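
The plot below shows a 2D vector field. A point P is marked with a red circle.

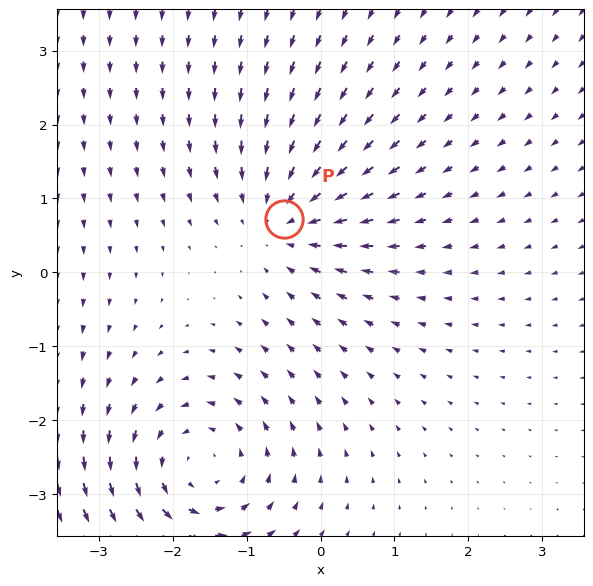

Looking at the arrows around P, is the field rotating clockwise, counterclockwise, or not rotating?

Near P at (-0.5, 0.7) the arrows show no circulation. The curl there is ≈0.

not rotating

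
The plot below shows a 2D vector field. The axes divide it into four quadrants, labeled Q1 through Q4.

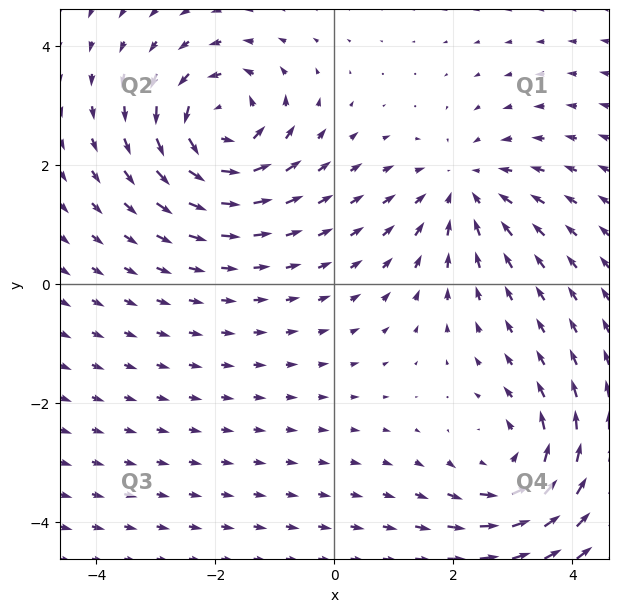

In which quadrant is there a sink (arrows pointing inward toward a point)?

The sink sits at approximately (2.2, 1.6), which lies in quadrant Q1. The divergence there is about -3, negative as expected for a sink.

Q1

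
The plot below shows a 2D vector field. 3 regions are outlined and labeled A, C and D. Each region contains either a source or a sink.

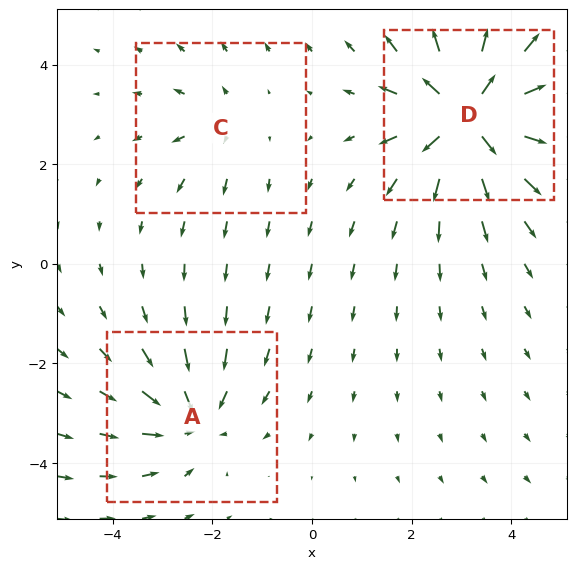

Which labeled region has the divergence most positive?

D

Divergence at each region's feature centre — A: about -3, C: about +2, D: about +6. Region D is most positive.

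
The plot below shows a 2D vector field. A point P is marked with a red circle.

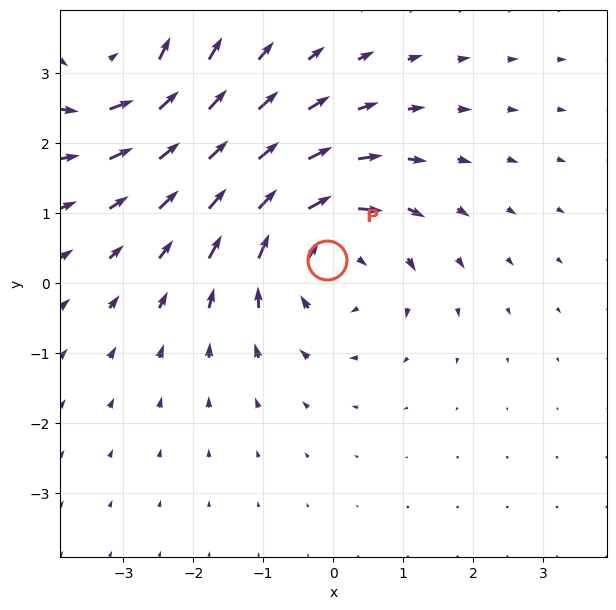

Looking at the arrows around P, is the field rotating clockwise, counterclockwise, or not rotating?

Near P at (-0.1, 0.3) the arrows circulate clockwise. The curl (z-component) there is about -4; negative curl means clockwise rotation.

clockwise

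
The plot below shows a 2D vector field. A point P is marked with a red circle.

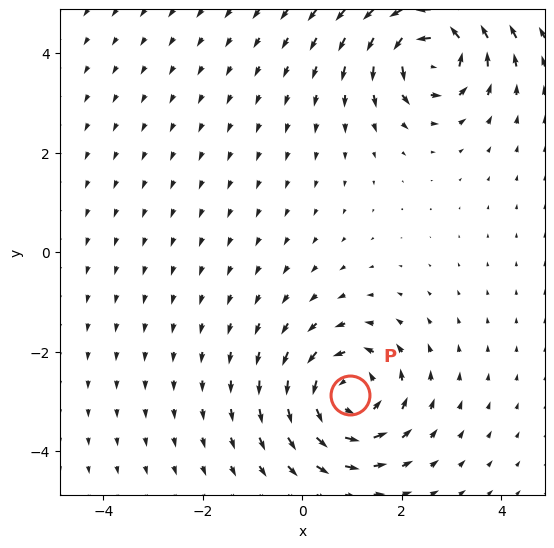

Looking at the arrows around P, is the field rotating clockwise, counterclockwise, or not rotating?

counterclockwise

Near P at (1.0, -2.9) the arrows circulate counterclockwise. The curl (z-component) there is about +5; positive curl means counterclockwise rotation.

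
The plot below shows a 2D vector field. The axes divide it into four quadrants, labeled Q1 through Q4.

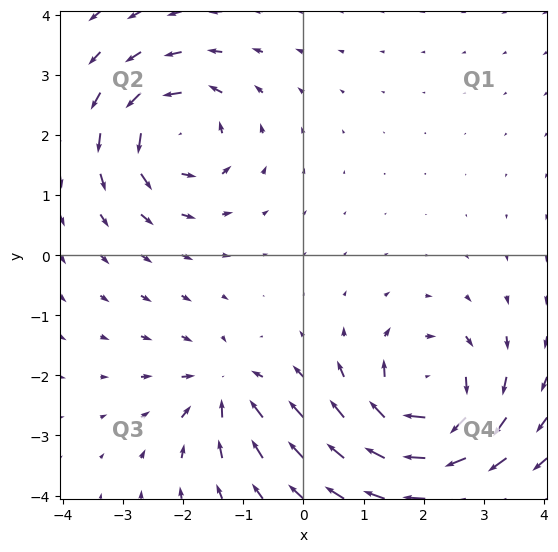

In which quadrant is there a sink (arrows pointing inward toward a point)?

The sink sits at approximately (-1.3, -2.2), which lies in quadrant Q3. The divergence there is about -4, negative as expected for a sink.

Q3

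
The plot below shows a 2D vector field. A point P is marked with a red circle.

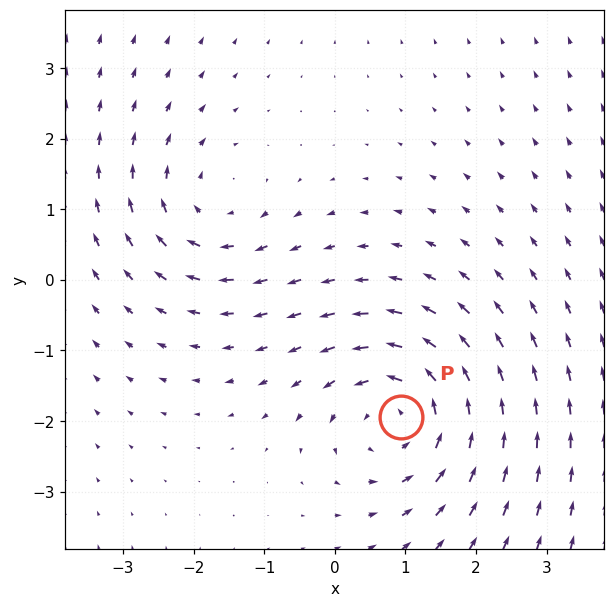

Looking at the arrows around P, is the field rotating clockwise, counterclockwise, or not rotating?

counterclockwise

Near P at (0.9, -1.9) the arrows circulate counterclockwise. The curl (z-component) there is about +4; positive curl means counterclockwise rotation.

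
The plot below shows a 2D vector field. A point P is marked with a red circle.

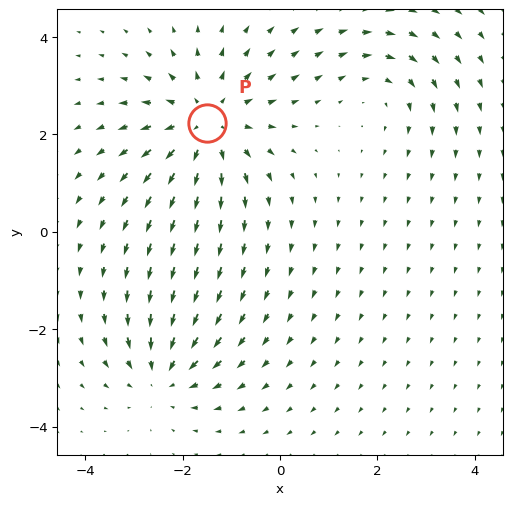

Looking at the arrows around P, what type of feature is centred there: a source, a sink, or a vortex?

At P (-1.5, 2.2) the arrows spread outward. Divergence about +4, curl ≈0 — positive divergence with near-zero curl is a source.

source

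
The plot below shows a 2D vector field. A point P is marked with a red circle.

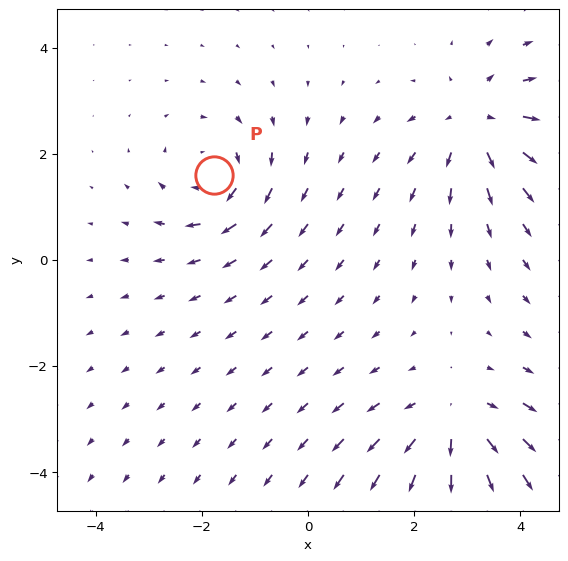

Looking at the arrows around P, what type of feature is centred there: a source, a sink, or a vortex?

At P (-1.8, 1.6) the arrows circulate clockwise. Divergence ≈0, curl about -5 — near-zero divergence with nonzero curl is a vortex.

vortex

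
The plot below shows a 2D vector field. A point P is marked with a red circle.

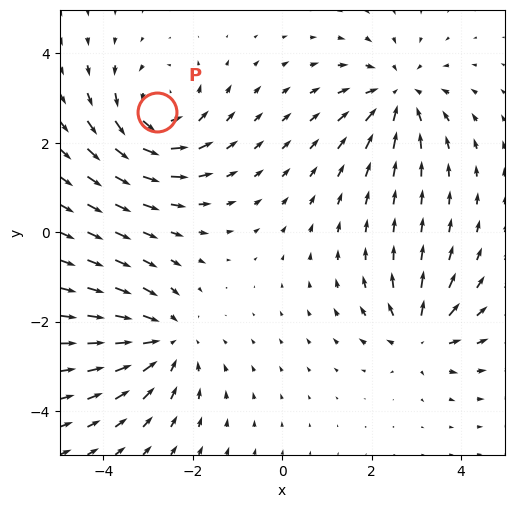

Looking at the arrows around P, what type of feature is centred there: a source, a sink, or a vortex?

At P (-2.8, 2.7) the arrows circulate counterclockwise. Divergence ≈0, curl about +5 — near-zero divergence with nonzero curl is a vortex.

vortex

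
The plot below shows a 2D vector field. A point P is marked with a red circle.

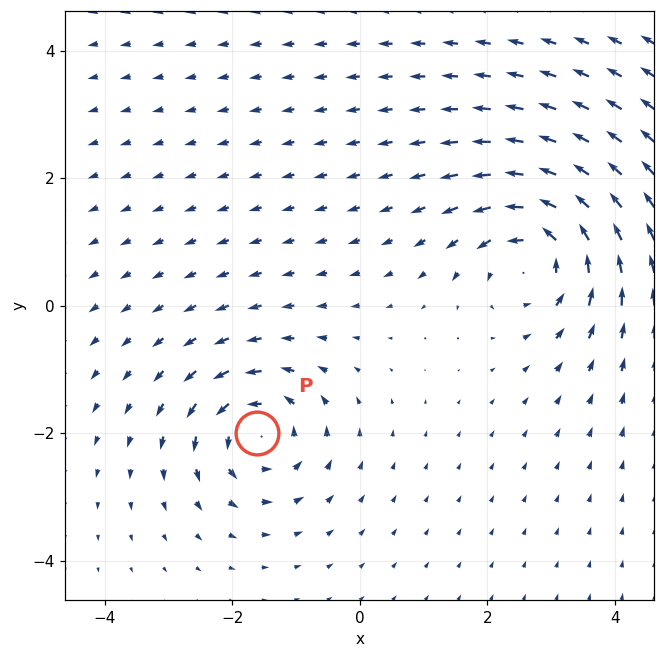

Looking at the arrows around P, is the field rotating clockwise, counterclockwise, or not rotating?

Near P at (-1.6, -2.0) the arrows circulate counterclockwise. The curl (z-component) there is about +5; positive curl means counterclockwise rotation.

counterclockwise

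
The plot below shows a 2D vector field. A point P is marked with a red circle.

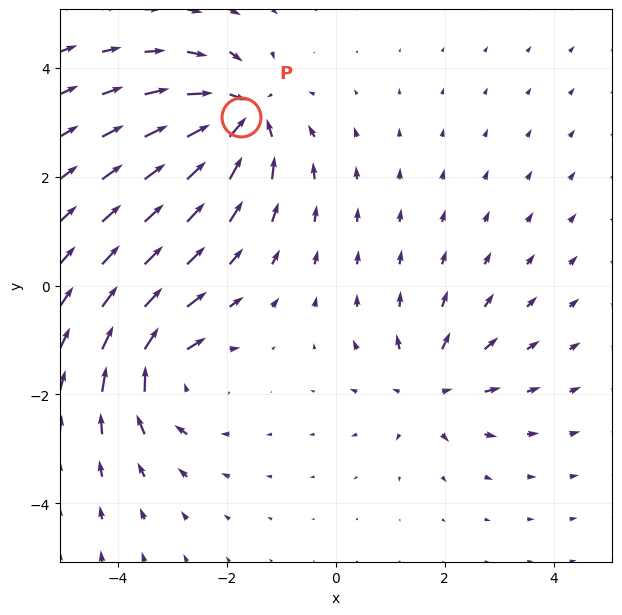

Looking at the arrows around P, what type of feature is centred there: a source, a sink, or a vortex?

At P (-1.7, 3.1) the arrows converge inward. Divergence about -5, curl ≈0 — negative divergence with near-zero curl is a sink.

sink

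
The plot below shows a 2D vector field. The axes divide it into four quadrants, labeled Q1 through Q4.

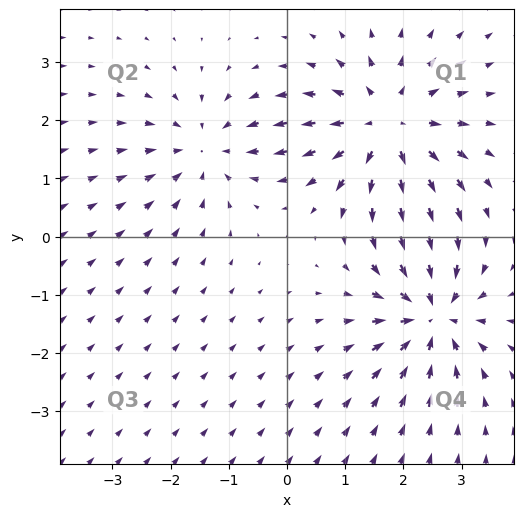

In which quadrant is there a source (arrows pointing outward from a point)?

The source sits at approximately (1.7, 1.9), which lies in quadrant Q1. The divergence there is about +5, positive as expected for a source.

Q1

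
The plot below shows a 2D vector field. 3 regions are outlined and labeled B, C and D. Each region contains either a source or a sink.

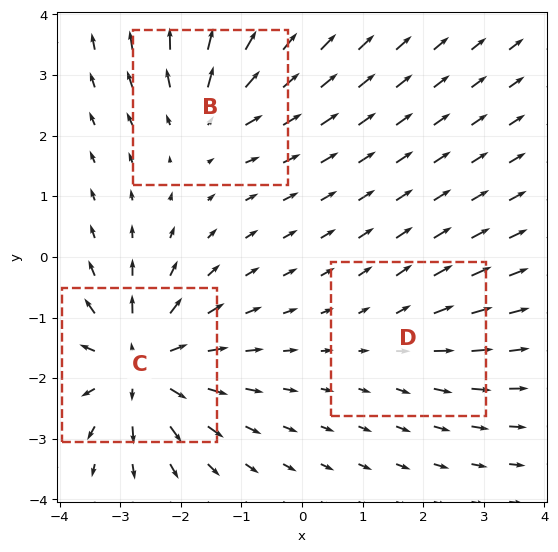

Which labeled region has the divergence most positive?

C

Divergence at each region's feature centre — B: about +3, C: about +5, D: about +2. Region C is most positive.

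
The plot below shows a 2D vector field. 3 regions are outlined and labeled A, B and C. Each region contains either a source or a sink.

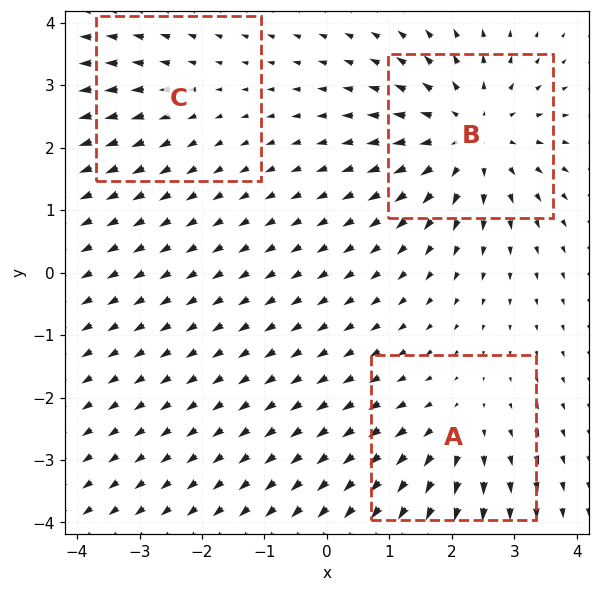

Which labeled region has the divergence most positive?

Divergence at each region's feature centre — A: about +3, B: about +4, C: about +2. Region B is most positive.

B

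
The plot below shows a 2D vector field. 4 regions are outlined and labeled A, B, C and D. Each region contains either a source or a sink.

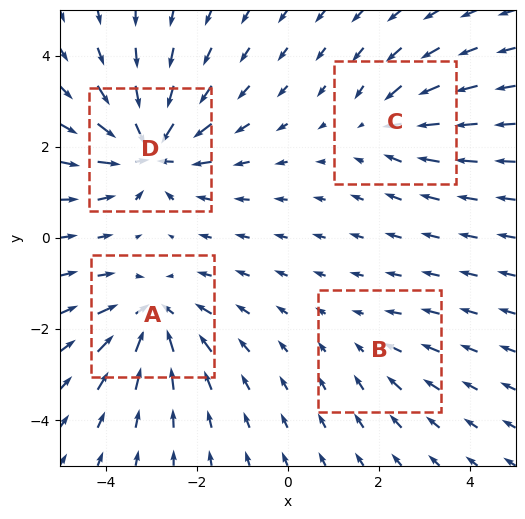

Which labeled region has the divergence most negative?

Divergence at each region's feature centre — A: about -6, B: about -2, C: about -4, D: about -7. Region D is most negative.

D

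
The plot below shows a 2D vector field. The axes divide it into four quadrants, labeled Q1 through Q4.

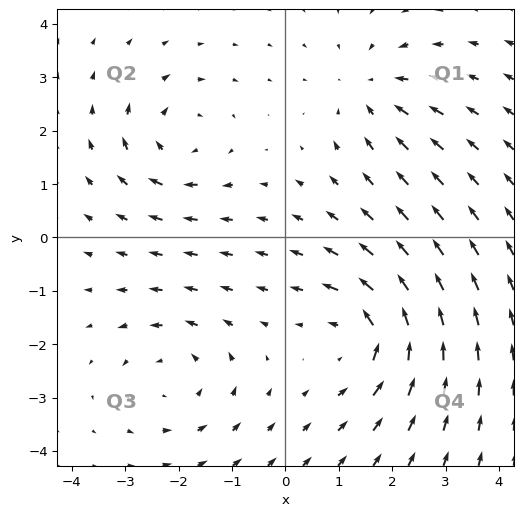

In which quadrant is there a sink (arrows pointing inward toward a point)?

The sink sits at approximately (1.6, 2.8), which lies in quadrant Q1. The divergence there is about -3, negative as expected for a sink.

Q1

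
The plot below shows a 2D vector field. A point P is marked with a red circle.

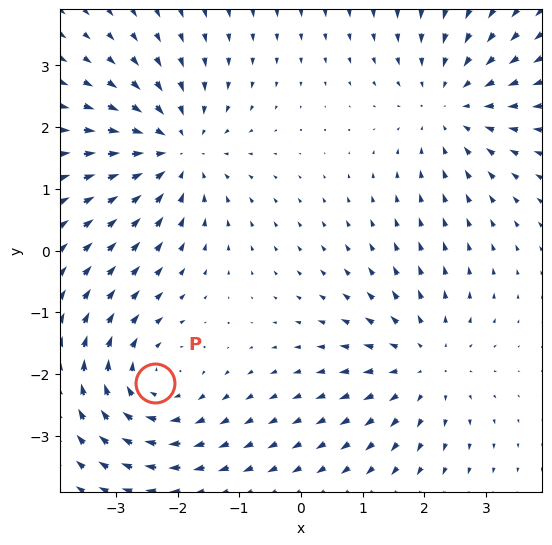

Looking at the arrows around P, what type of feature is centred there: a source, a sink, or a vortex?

At P (-2.4, -2.2) the arrows circulate clockwise. Divergence ≈0, curl about -4 — near-zero divergence with nonzero curl is a vortex.

vortex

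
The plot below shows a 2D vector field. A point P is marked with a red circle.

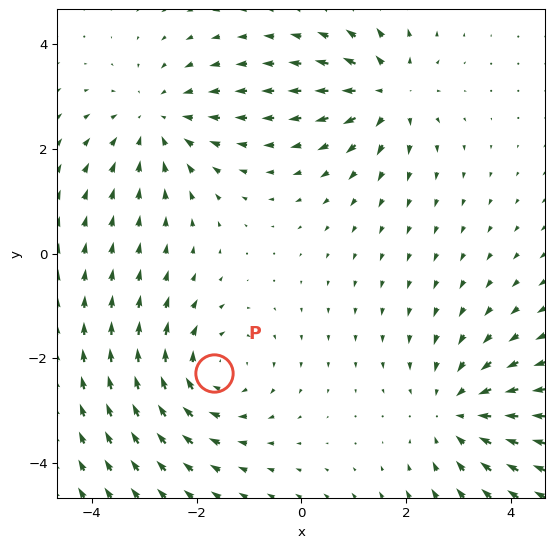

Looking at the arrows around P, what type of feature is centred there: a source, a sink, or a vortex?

vortex

At P (-1.7, -2.3) the arrows circulate clockwise. Divergence ≈0, curl about -3 — near-zero divergence with nonzero curl is a vortex.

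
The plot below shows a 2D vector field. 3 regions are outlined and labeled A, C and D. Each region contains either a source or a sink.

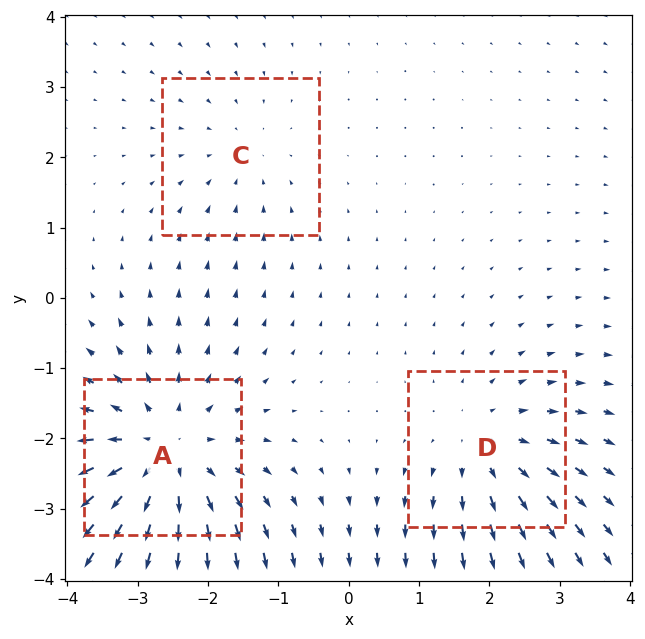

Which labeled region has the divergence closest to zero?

C

Divergence at each region's feature centre — A: about +4, C: about -2, D: about +3. Region C is closest to zero.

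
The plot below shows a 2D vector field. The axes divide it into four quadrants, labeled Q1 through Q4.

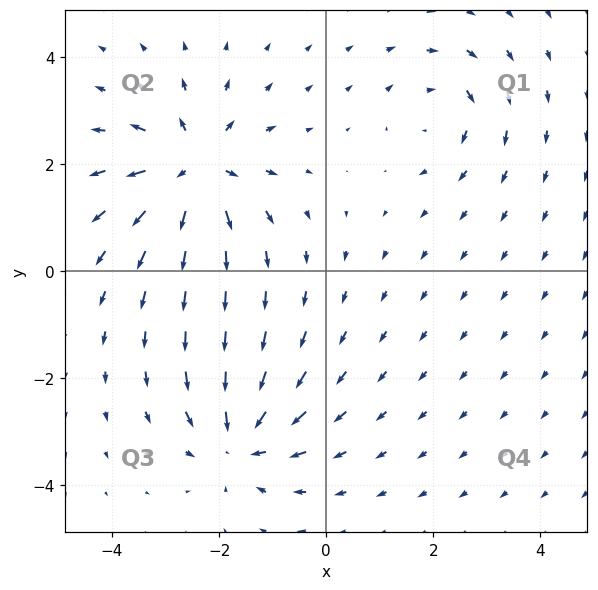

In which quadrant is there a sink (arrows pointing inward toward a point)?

Q3

The sink sits at approximately (-1.6, -3.2), which lies in quadrant Q3. The divergence there is about -4, negative as expected for a sink.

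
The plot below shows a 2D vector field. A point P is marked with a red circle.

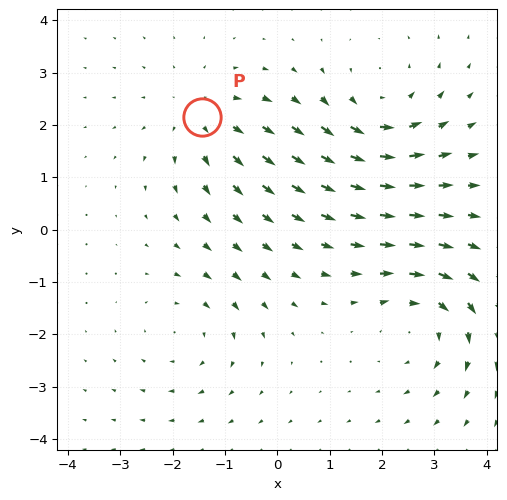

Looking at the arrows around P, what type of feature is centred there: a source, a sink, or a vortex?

source

At P (-1.4, 2.1) the arrows spread outward. Divergence about +3, curl ≈0 — positive divergence with near-zero curl is a source.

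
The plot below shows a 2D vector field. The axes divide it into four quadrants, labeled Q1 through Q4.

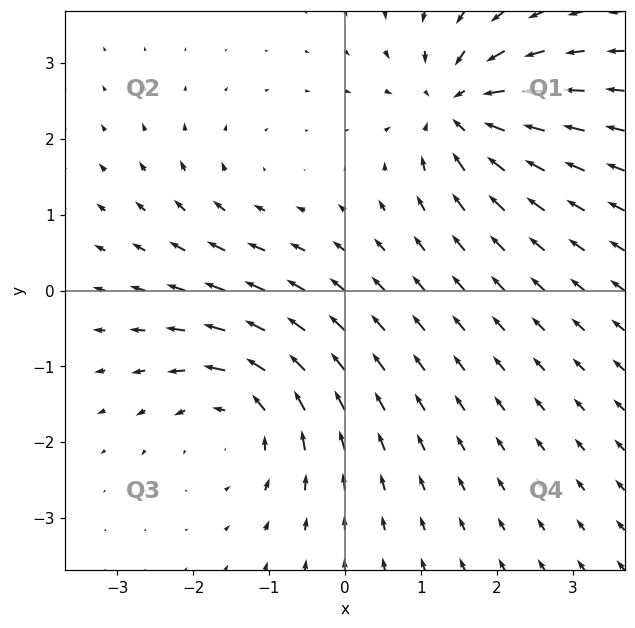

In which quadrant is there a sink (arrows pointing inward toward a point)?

The sink sits at approximately (1.5, 2.4), which lies in quadrant Q1. The divergence there is about -6, negative as expected for a sink.

Q1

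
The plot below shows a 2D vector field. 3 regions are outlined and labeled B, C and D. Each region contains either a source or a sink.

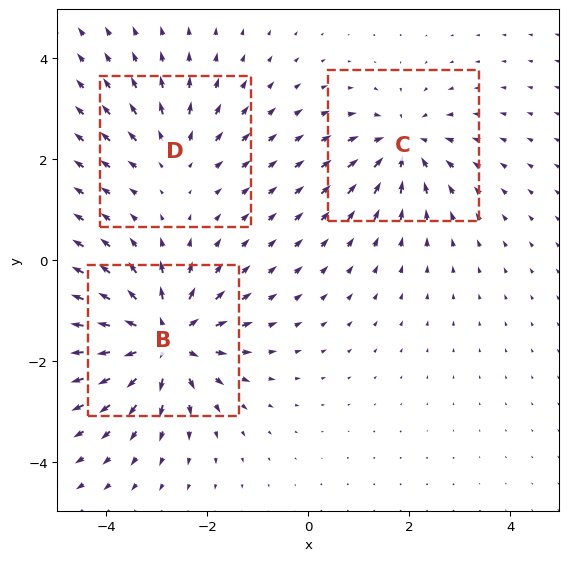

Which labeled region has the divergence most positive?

B

Divergence at each region's feature centre — B: about +5, C: about -4, D: about +2. Region B is most positive.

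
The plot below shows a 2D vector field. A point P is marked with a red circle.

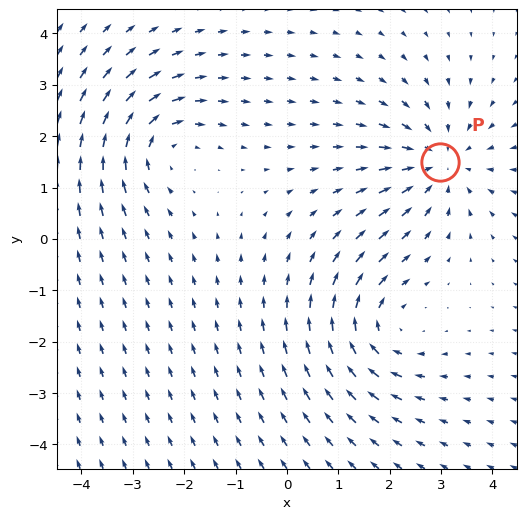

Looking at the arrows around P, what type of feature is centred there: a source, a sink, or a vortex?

sink

At P (3.0, 1.5) the arrows converge inward. Divergence about -4, curl ≈0 — negative divergence with near-zero curl is a sink.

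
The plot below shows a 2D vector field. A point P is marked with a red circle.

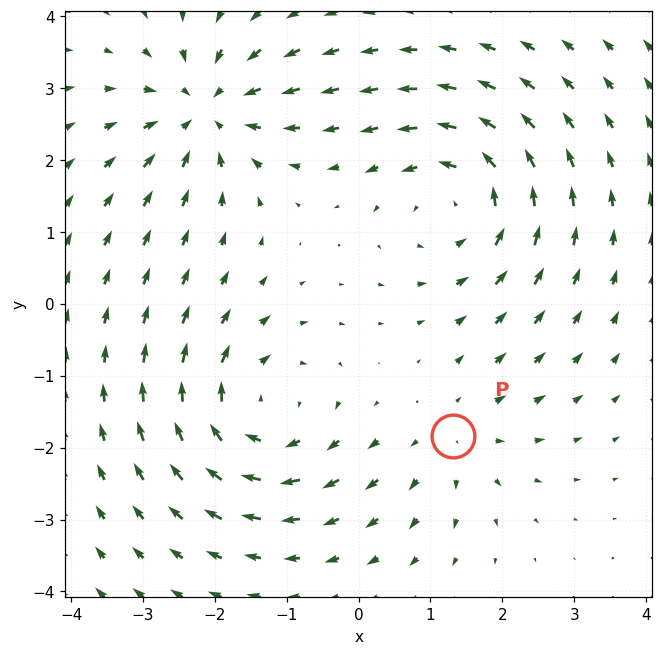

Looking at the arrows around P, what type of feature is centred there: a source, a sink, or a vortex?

At P (1.3, -1.8) the arrows spread outward. Divergence about +2, curl ≈0 — positive divergence with near-zero curl is a source.

source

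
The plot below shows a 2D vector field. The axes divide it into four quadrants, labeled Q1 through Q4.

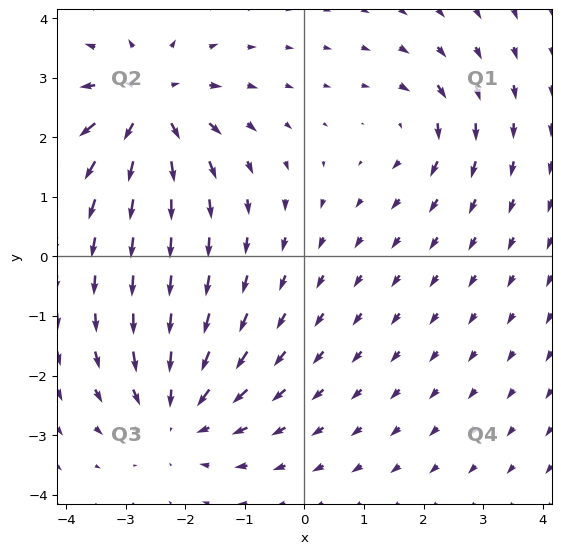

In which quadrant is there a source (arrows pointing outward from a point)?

The source sits at approximately (-2.6, 2.5), which lies in quadrant Q2. The divergence there is about +6, positive as expected for a source.

Q2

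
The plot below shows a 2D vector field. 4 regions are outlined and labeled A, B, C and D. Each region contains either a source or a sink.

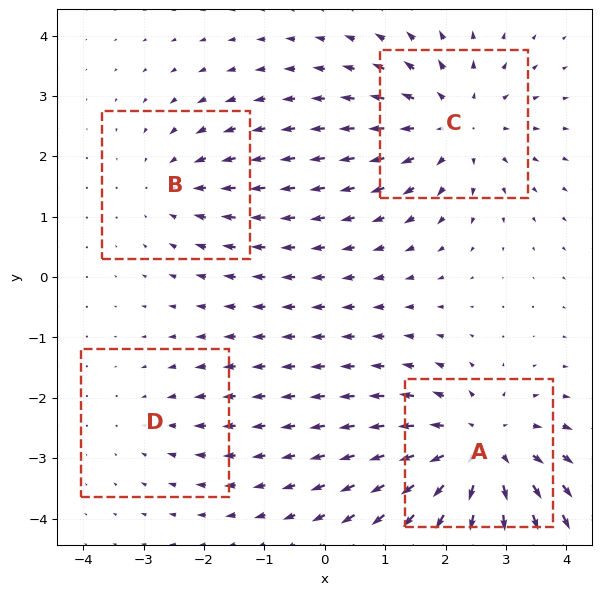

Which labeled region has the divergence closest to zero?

Divergence at each region's feature centre — A: about +6, B: about -3, C: about +4, D: about -2. Region D is closest to zero.

D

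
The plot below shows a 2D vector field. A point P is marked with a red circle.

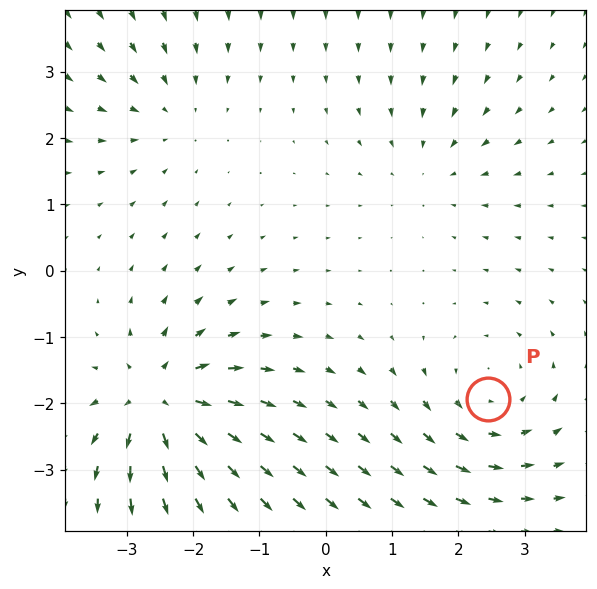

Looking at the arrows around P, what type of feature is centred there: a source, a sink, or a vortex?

At P (2.5, -1.9) the arrows circulate counterclockwise. Divergence ≈0, curl about +3 — near-zero divergence with nonzero curl is a vortex.

vortex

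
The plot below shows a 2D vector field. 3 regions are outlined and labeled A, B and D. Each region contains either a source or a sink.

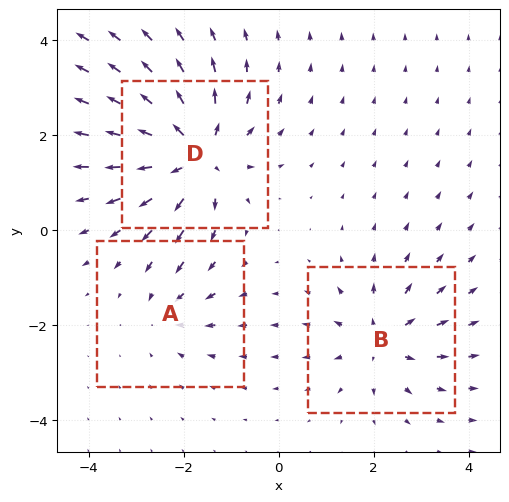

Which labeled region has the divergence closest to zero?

Divergence at each region's feature centre — A: about -2, B: about +3, D: about +5. Region A is closest to zero.

A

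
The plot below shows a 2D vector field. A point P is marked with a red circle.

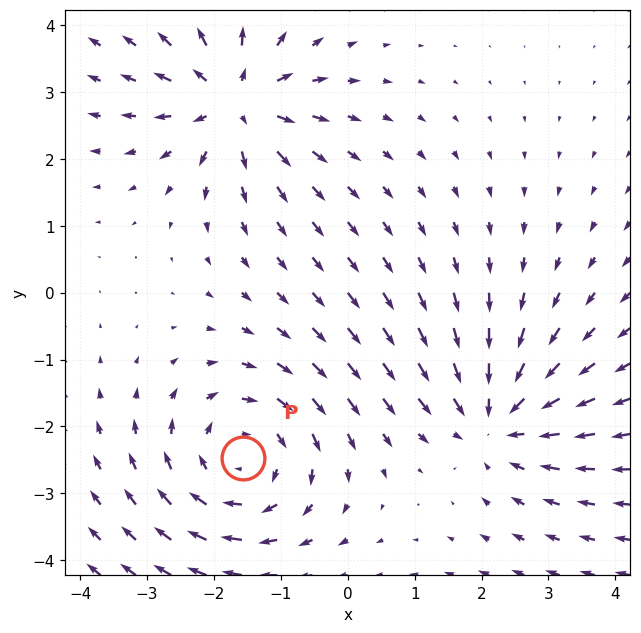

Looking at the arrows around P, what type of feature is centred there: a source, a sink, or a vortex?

vortex

At P (-1.6, -2.5) the arrows circulate clockwise. Divergence ≈0, curl about -4 — near-zero divergence with nonzero curl is a vortex.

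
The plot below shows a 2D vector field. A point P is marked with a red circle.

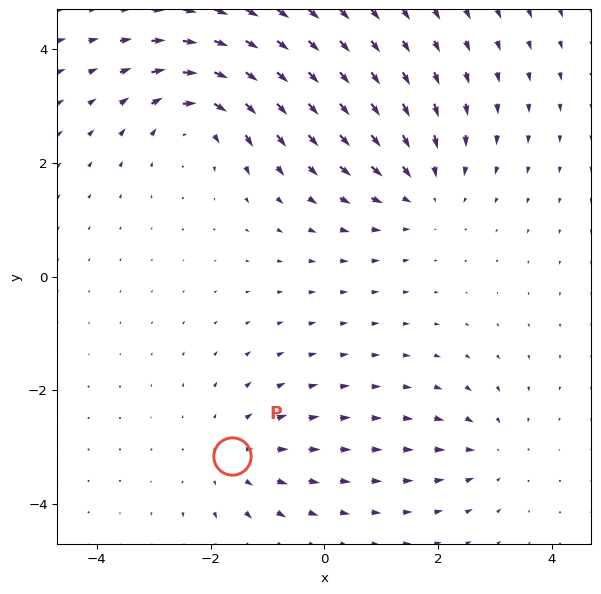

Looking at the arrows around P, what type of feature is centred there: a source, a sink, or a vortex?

At P (-1.6, -3.2) the arrows spread outward. Divergence about +3, curl ≈0 — positive divergence with near-zero curl is a source.

source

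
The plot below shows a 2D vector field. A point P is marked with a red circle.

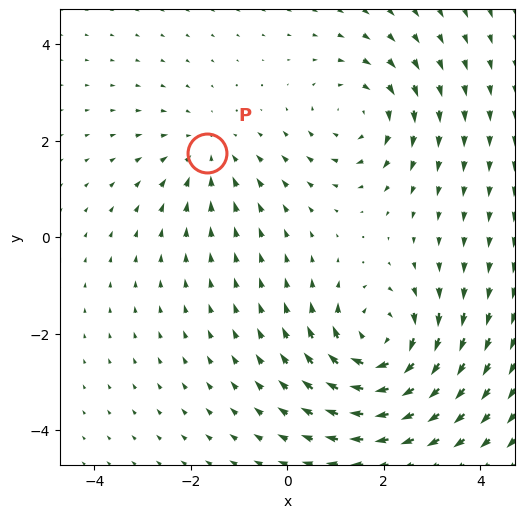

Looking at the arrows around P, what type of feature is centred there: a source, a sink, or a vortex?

At P (-1.7, 1.7) the arrows converge inward. Divergence about -2, curl ≈0 — negative divergence with near-zero curl is a sink.

sink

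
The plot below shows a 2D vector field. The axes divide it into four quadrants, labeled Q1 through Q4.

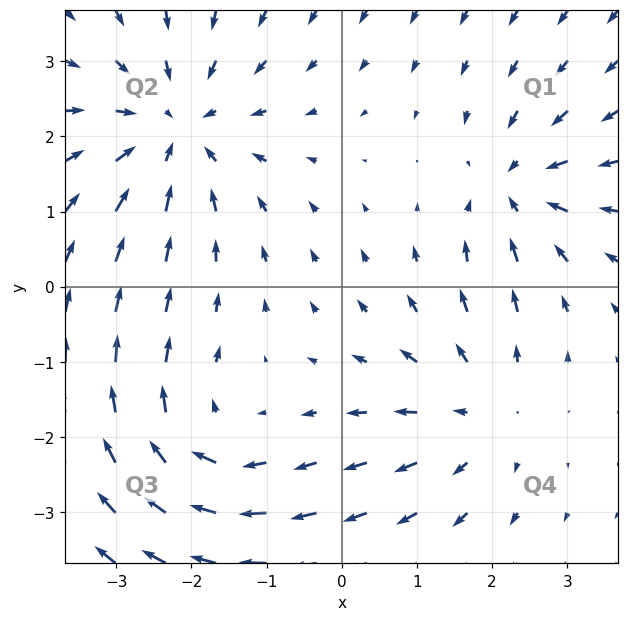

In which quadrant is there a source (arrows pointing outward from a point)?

The source sits at approximately (1.9, -1.6), which lies in quadrant Q4. The divergence there is about +2, positive as expected for a source.

Q4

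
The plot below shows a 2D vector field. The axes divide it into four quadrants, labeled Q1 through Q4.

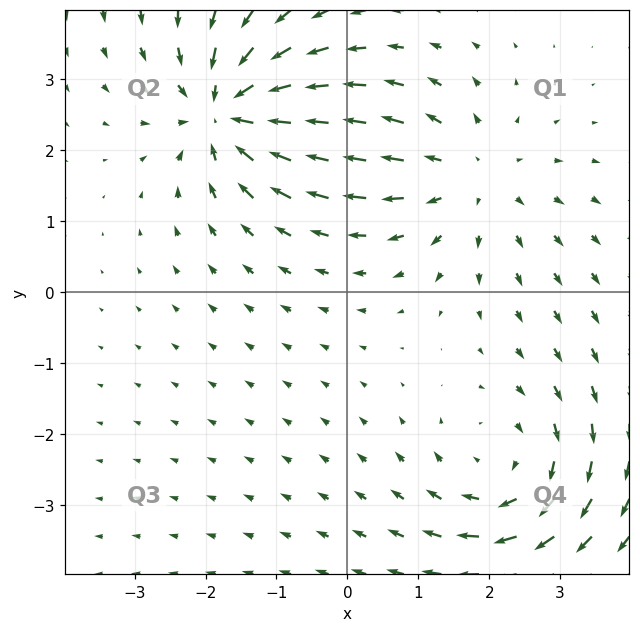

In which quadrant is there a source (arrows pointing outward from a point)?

Q1

The source sits at approximately (1.7, 1.6), which lies in quadrant Q1. The divergence there is about +3, positive as expected for a source.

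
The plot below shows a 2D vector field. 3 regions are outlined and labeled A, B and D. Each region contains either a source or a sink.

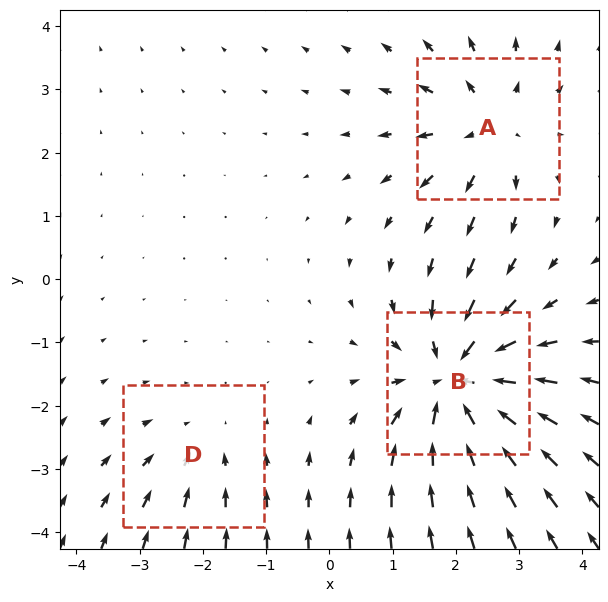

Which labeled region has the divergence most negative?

B

Divergence at each region's feature centre — A: about +3, B: about -5, D: about -2. Region B is most negative.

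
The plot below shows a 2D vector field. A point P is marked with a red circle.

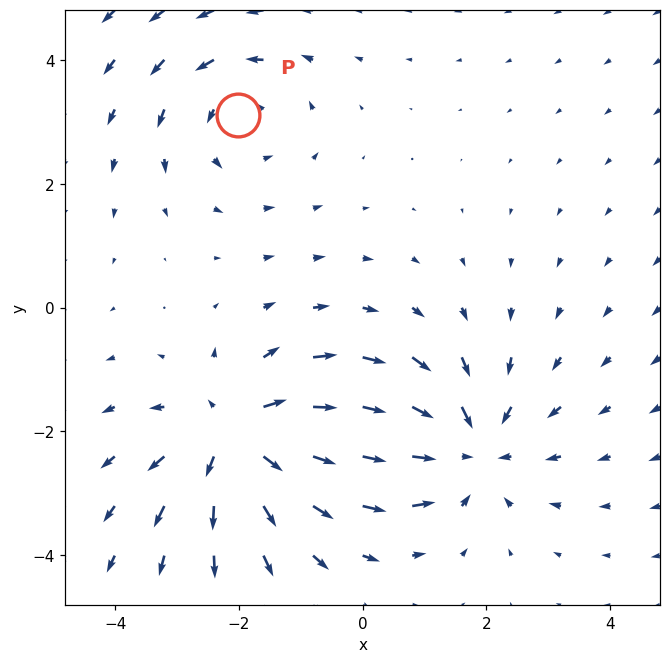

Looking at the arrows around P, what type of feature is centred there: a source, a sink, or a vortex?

At P (-2.0, 3.1) the arrows circulate counterclockwise. Divergence ≈0, curl about +3 — near-zero divergence with nonzero curl is a vortex.

vortex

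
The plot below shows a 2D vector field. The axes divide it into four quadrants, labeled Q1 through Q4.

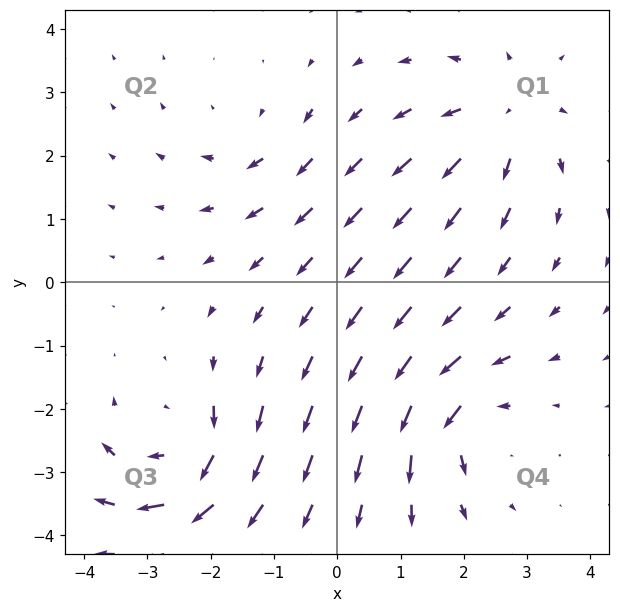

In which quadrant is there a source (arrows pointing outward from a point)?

The source sits at approximately (2.7, 2.7), which lies in quadrant Q1. The divergence there is about +4, positive as expected for a source.

Q1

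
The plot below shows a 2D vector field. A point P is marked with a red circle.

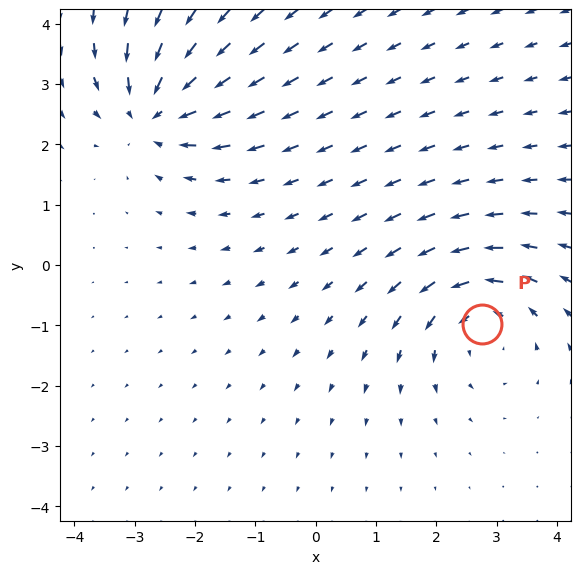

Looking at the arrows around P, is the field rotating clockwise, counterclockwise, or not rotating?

Near P at (2.8, -1.0) the arrows circulate counterclockwise. The curl (z-component) there is about +3; positive curl means counterclockwise rotation.

counterclockwise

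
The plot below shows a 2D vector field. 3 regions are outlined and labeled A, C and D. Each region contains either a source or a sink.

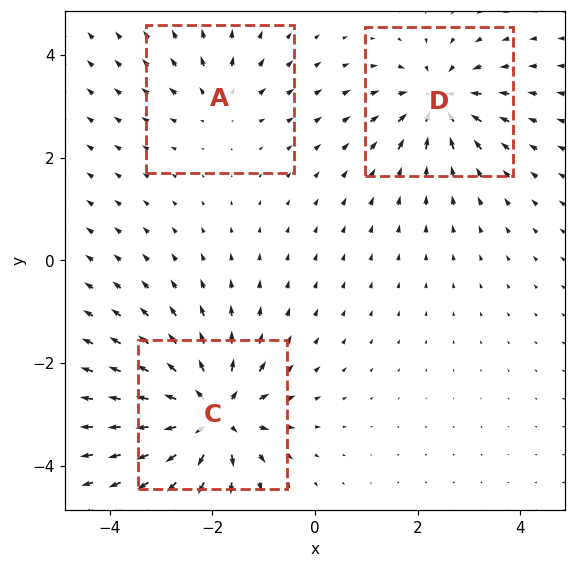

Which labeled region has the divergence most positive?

Divergence at each region's feature centre — A: about +2, C: about +6, D: about -4. Region C is most positive.

C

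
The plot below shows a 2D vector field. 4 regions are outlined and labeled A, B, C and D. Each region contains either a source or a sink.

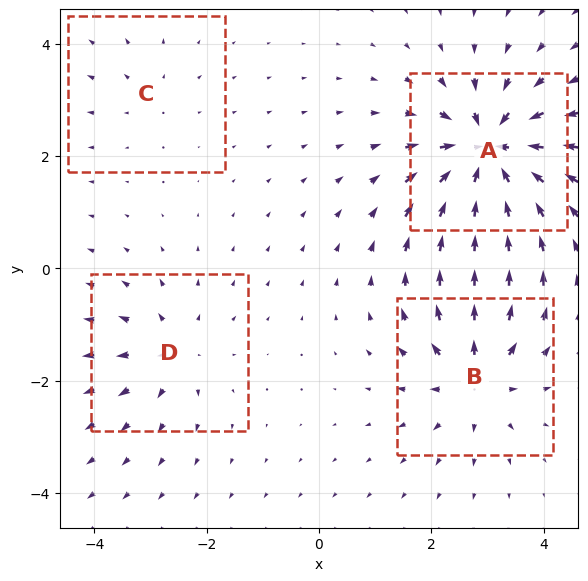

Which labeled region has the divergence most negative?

A

Divergence at each region's feature centre — A: about -9, B: about +6, C: about +2, D: about +4. Region A is most negative.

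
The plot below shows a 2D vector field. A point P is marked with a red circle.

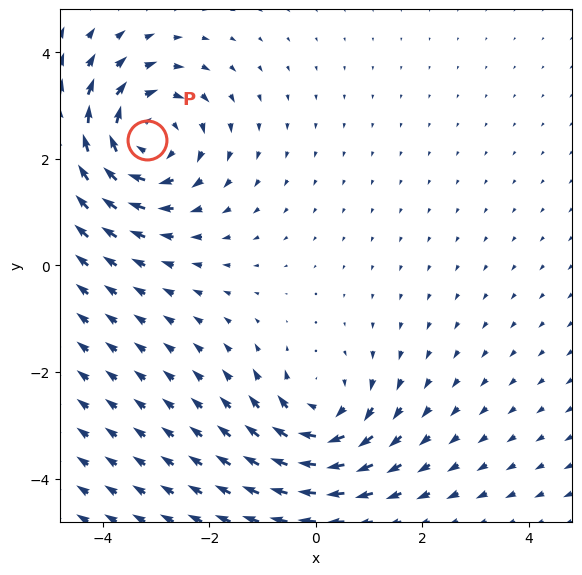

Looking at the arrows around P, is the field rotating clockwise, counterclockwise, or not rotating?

Near P at (-3.2, 2.3) the arrows circulate clockwise. The curl (z-component) there is about -4; negative curl means clockwise rotation.

clockwise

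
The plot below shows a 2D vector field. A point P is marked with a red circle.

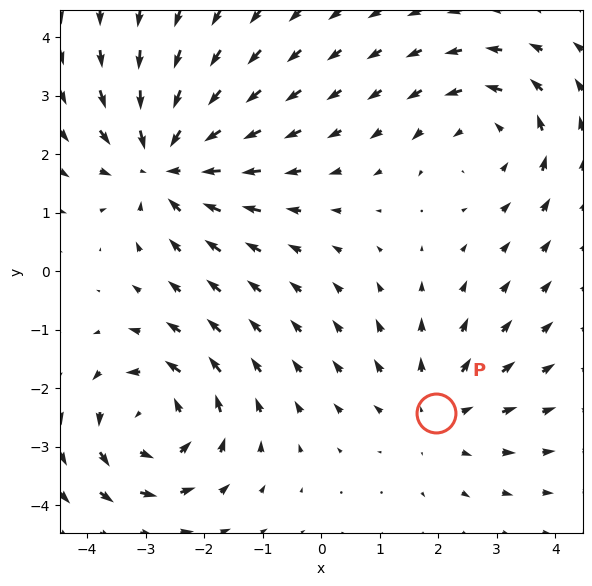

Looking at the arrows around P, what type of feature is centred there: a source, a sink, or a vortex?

source

At P (2.0, -2.4) the arrows spread outward. Divergence about +2, curl ≈0 — positive divergence with near-zero curl is a source.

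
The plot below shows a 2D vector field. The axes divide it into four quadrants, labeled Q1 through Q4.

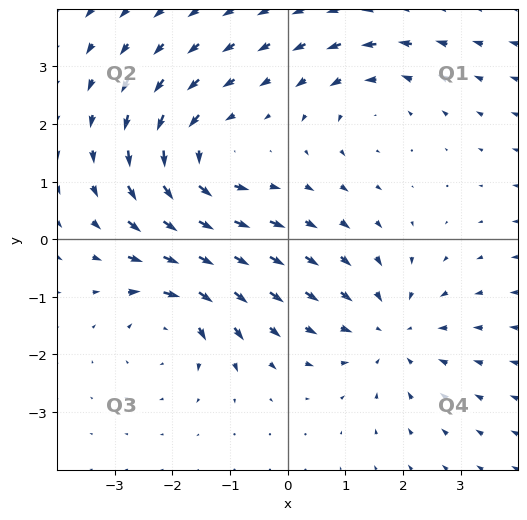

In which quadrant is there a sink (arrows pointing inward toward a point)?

The sink sits at approximately (1.8, -1.6), which lies in quadrant Q4. The divergence there is about -3, negative as expected for a sink.

Q4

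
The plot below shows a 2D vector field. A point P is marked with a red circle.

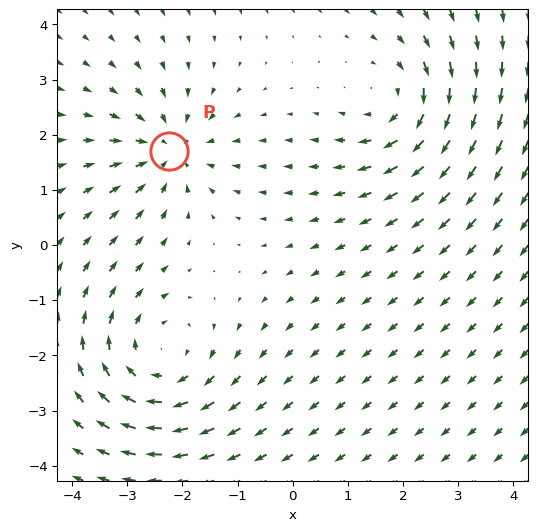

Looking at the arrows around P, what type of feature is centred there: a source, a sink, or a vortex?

At P (-2.2, 1.7) the arrows converge inward. Divergence about -4, curl ≈0 — negative divergence with near-zero curl is a sink.

sink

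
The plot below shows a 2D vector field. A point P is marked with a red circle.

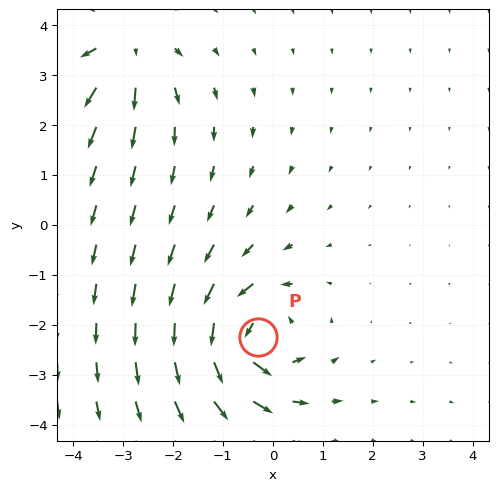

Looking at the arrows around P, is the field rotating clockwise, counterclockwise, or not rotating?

Near P at (-0.3, -2.2) the arrows circulate counterclockwise. The curl (z-component) there is about +6; positive curl means counterclockwise rotation.

counterclockwise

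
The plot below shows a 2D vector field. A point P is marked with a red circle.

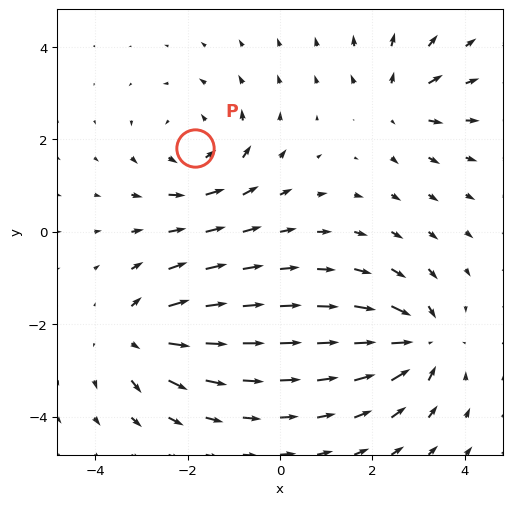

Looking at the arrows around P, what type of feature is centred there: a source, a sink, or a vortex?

vortex

At P (-1.8, 1.8) the arrows circulate counterclockwise. Divergence ≈0, curl about +4 — near-zero divergence with nonzero curl is a vortex.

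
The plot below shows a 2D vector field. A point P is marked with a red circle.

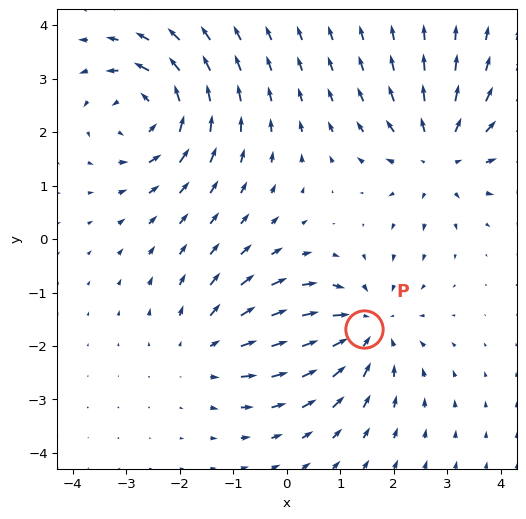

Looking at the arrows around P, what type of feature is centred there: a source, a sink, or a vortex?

At P (1.4, -1.7) the arrows converge inward. Divergence about -4, curl ≈0 — negative divergence with near-zero curl is a sink.

sink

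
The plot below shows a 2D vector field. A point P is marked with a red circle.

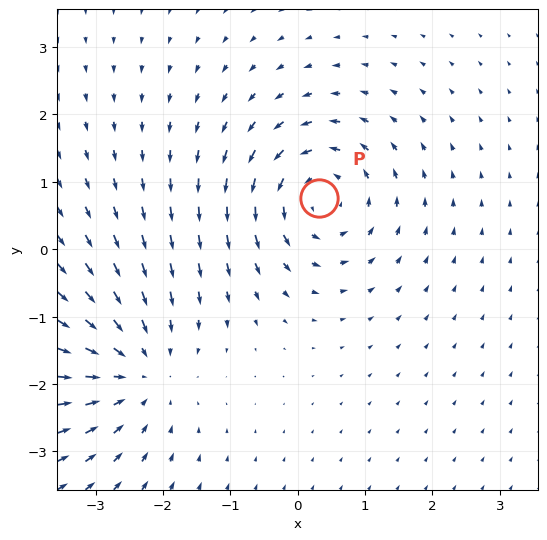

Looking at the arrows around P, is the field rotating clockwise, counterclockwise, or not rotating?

counterclockwise

Near P at (0.3, 0.8) the arrows circulate counterclockwise. The curl (z-component) there is about +3; positive curl means counterclockwise rotation.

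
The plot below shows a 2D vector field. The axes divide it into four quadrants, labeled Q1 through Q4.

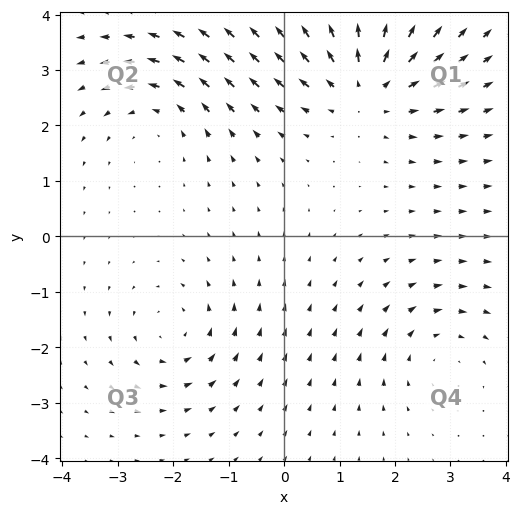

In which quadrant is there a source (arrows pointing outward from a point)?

Q1

The source sits at approximately (1.5, 2.7), which lies in quadrant Q1. The divergence there is about +4, positive as expected for a source.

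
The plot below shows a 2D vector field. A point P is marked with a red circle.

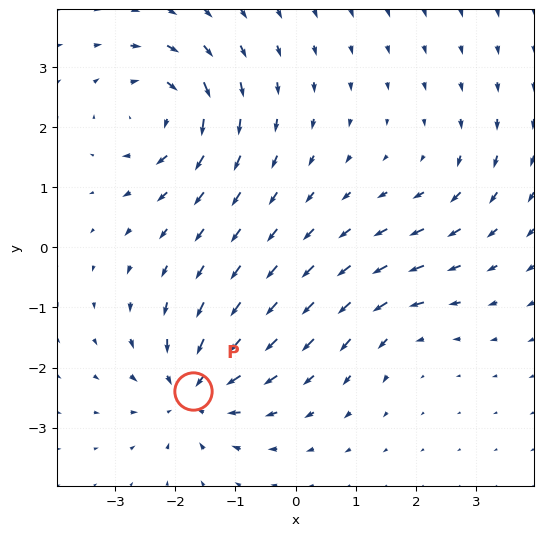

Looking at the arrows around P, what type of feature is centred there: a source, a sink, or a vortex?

sink

At P (-1.7, -2.4) the arrows converge inward. Divergence about -6, curl ≈0 — negative divergence with near-zero curl is a sink.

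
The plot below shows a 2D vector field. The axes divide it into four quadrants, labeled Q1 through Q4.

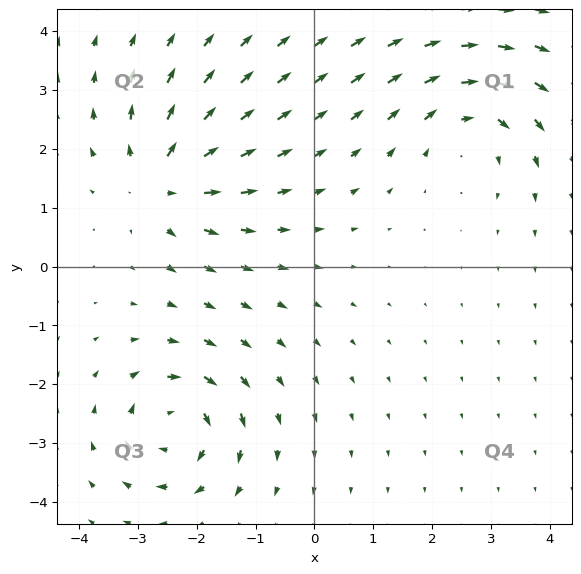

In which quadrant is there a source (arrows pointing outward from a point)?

The source sits at approximately (-2.6, 1.5), which lies in quadrant Q2. The divergence there is about +5, positive as expected for a source.

Q2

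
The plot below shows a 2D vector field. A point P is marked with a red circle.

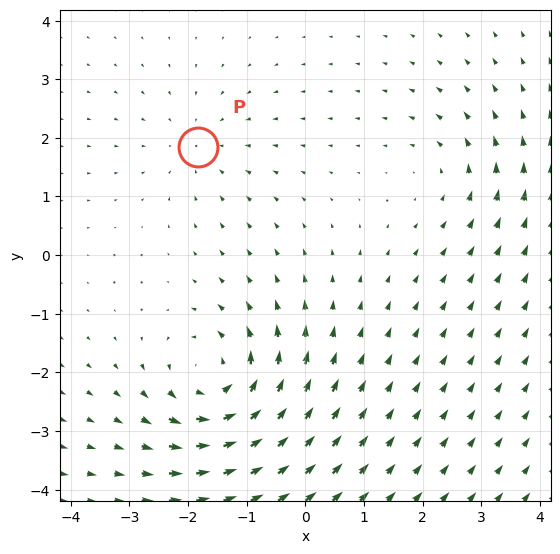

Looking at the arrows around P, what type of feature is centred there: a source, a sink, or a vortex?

sink

At P (-1.8, 1.8) the arrows converge inward. Divergence about -2, curl ≈0 — negative divergence with near-zero curl is a sink.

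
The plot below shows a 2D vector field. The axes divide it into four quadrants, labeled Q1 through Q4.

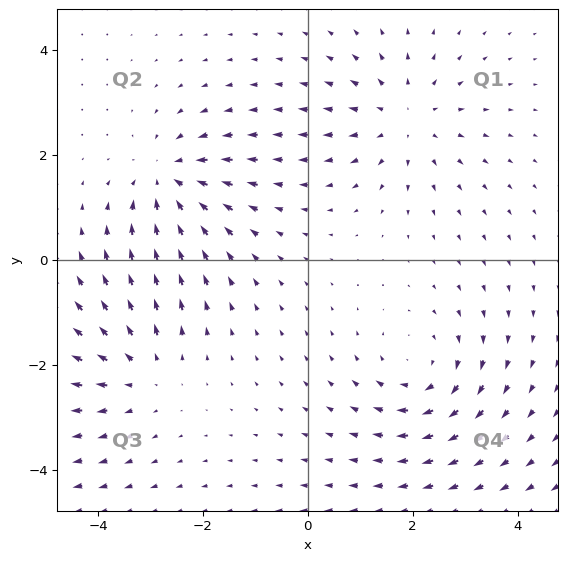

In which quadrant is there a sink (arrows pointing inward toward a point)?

The sink sits at approximately (-2.7, 1.5), which lies in quadrant Q2. The divergence there is about -5, negative as expected for a sink.

Q2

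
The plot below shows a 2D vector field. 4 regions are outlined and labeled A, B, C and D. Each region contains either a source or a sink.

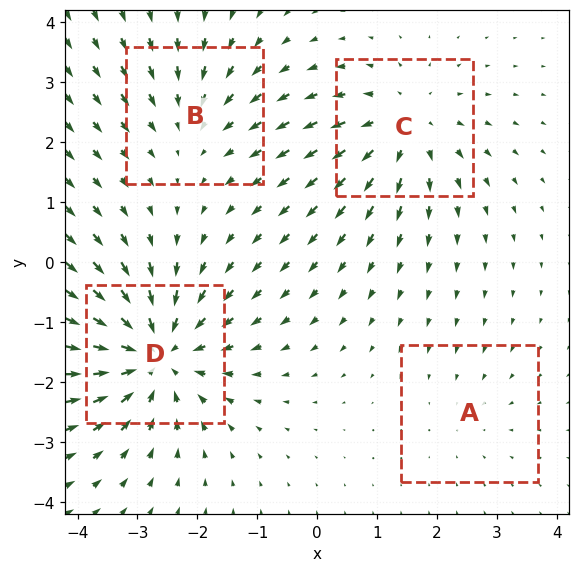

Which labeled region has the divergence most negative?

D

Divergence at each region's feature centre — A: about -2, B: about -3, C: about +5, D: about -7. Region D is most negative.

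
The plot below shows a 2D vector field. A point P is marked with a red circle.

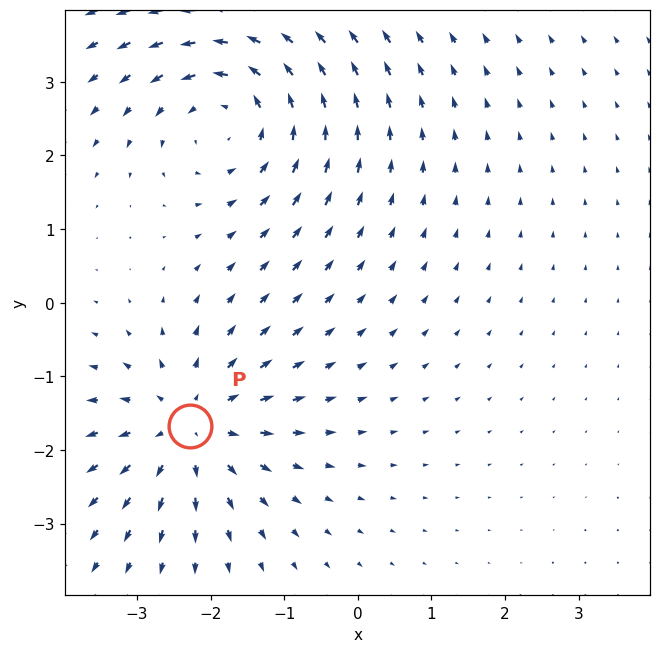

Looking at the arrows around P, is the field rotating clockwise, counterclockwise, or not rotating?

Near P at (-2.3, -1.7) the arrows show no circulation. The curl there is ≈0.

not rotating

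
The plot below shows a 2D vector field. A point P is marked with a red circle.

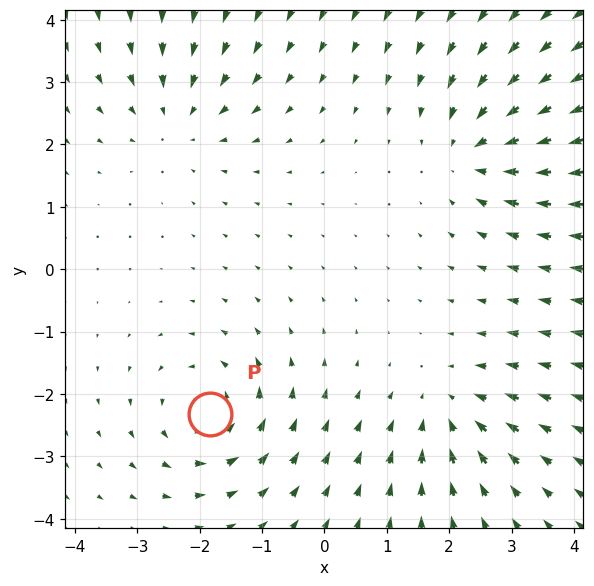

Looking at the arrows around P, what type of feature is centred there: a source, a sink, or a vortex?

At P (-1.8, -2.3) the arrows circulate counterclockwise. Divergence ≈0, curl about +4 — near-zero divergence with nonzero curl is a vortex.

vortex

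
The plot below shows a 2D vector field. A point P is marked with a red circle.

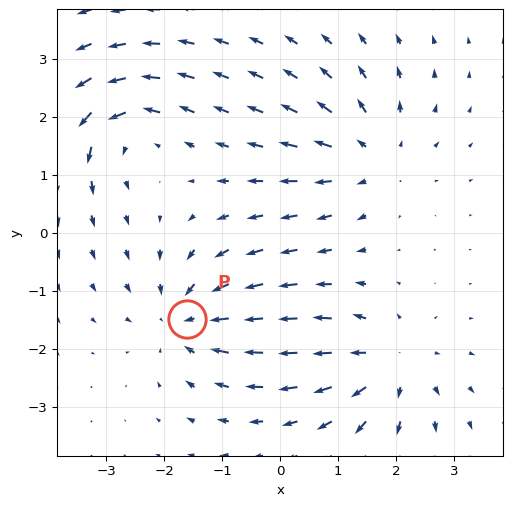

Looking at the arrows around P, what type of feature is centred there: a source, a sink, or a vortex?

At P (-1.6, -1.5) the arrows converge inward. Divergence about -4, curl ≈0 — negative divergence with near-zero curl is a sink.

sink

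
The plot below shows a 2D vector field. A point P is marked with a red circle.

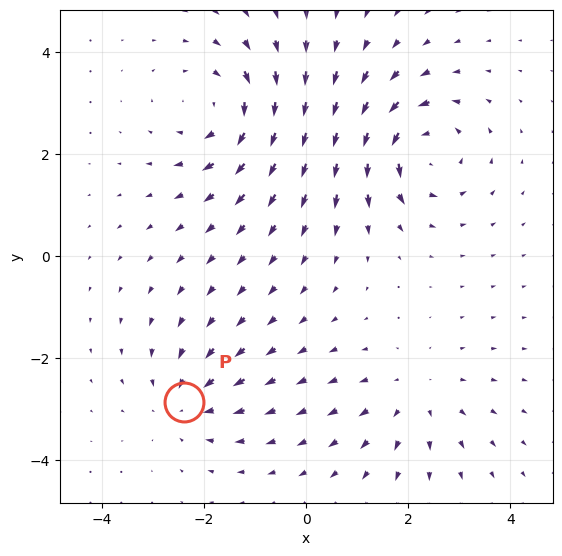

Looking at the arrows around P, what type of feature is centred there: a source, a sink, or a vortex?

At P (-2.4, -2.9) the arrows converge inward. Divergence about -3, curl ≈0 — negative divergence with near-zero curl is a sink.

sink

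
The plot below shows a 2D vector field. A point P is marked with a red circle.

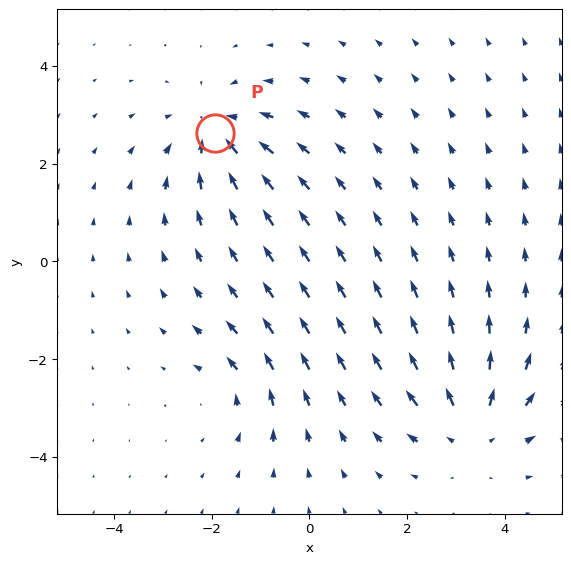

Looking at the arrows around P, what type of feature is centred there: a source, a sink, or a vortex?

sink

At P (-1.9, 2.6) the arrows converge inward. Divergence about -4, curl ≈0 — negative divergence with near-zero curl is a sink.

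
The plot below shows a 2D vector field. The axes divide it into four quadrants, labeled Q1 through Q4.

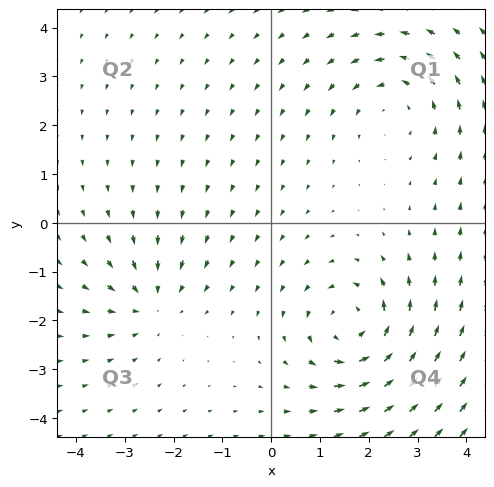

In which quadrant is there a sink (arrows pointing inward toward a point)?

Q3

The sink sits at approximately (-2.5, -1.6), which lies in quadrant Q3. The divergence there is about -3, negative as expected for a sink.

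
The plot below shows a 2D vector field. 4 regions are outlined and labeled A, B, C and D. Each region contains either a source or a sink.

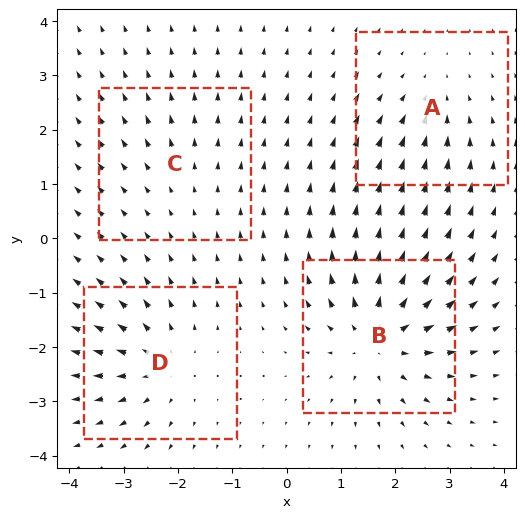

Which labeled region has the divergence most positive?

B

Divergence at each region's feature centre — A: about -3, B: about +7, C: about +2, D: about +5. Region B is most positive.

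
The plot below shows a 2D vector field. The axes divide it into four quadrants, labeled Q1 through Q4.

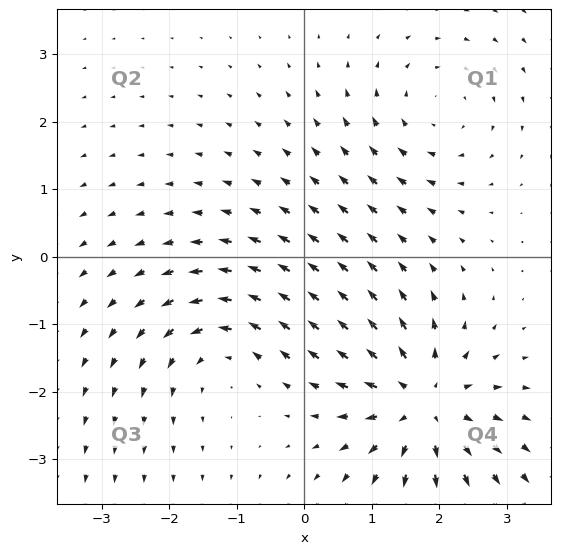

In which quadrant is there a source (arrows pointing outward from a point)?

The source sits at approximately (1.8, -2.2), which lies in quadrant Q4. The divergence there is about +5, positive as expected for a source.

Q4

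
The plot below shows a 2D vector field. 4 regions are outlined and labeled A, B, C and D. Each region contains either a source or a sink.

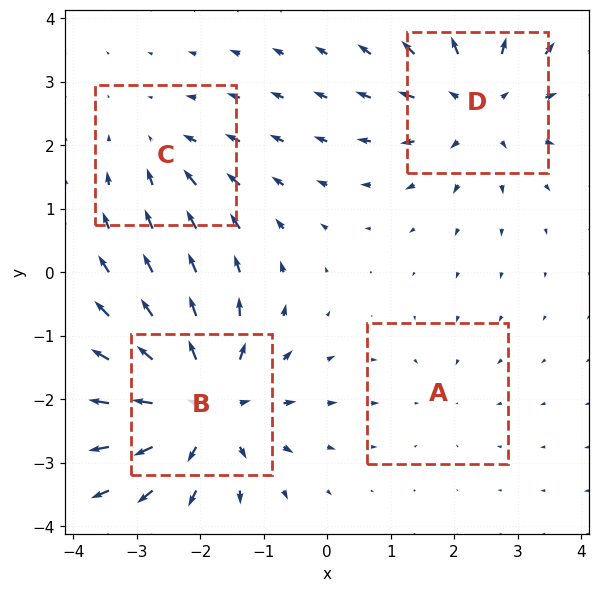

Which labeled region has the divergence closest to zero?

Divergence at each region's feature centre — A: about -2, B: about +6, C: about -3, D: about +5. Region A is closest to zero.

A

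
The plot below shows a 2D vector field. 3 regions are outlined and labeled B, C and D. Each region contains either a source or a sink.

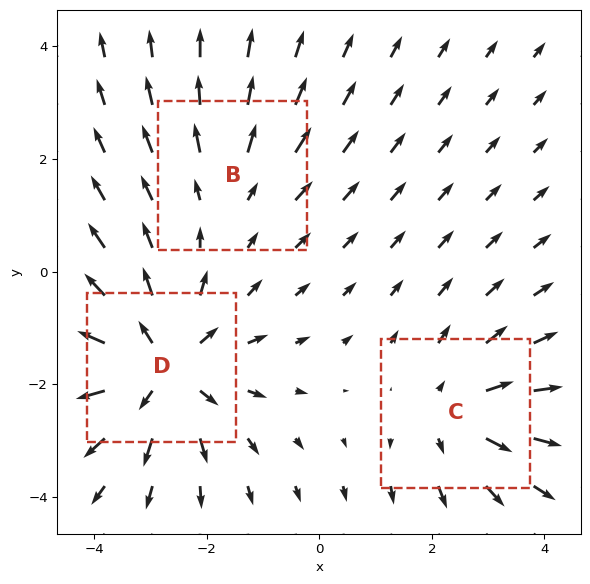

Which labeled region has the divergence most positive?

D

Divergence at each region's feature centre — B: about +2, C: about +3, D: about +5. Region D is most positive.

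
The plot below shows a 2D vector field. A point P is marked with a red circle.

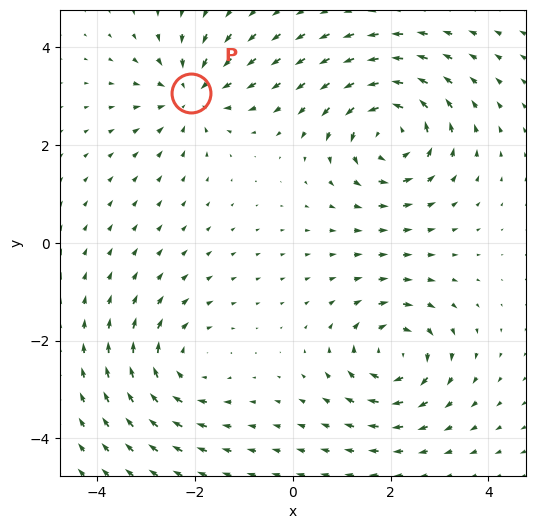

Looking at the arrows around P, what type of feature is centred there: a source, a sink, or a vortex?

At P (-2.1, 3.1) the arrows converge inward. Divergence about -4, curl ≈0 — negative divergence with near-zero curl is a sink.

sink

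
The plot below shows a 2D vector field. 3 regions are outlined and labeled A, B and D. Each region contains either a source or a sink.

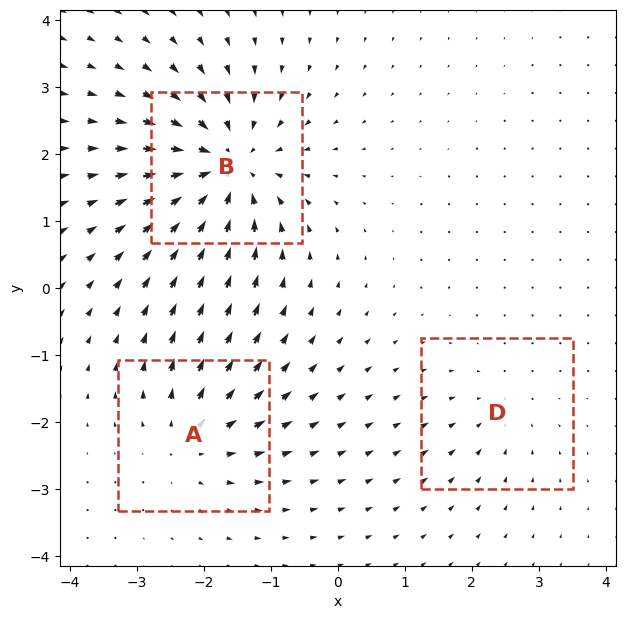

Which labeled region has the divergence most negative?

B

Divergence at each region's feature centre — A: about +3, B: about -6, D: about -2. Region B is most negative.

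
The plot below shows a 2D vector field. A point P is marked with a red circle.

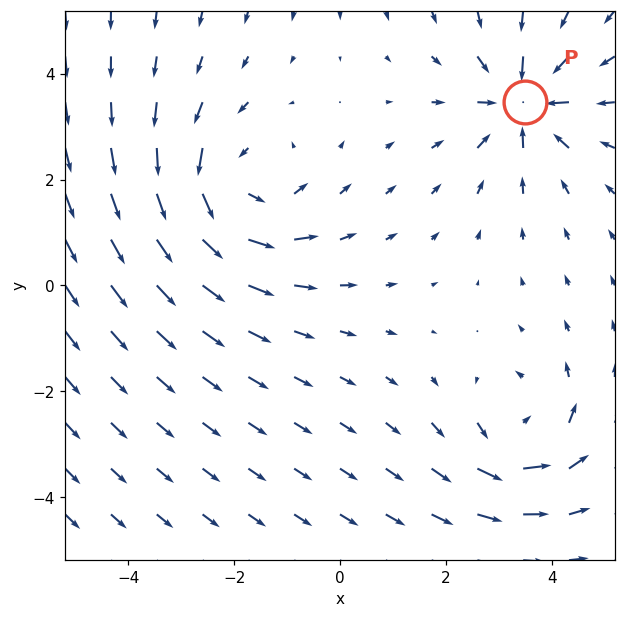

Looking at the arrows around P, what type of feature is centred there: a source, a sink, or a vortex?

At P (3.5, 3.5) the arrows converge inward. Divergence about -5, curl ≈0 — negative divergence with near-zero curl is a sink.

sink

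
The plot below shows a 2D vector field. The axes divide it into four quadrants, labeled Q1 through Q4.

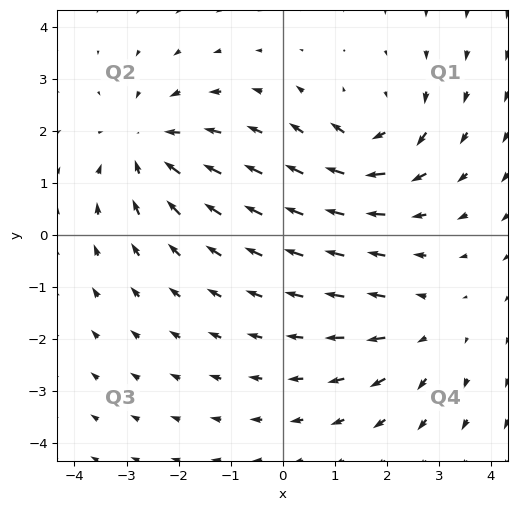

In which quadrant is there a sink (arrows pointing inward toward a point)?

The sink sits at approximately (-2.6, 1.7), which lies in quadrant Q2. The divergence there is about -4, negative as expected for a sink.

Q2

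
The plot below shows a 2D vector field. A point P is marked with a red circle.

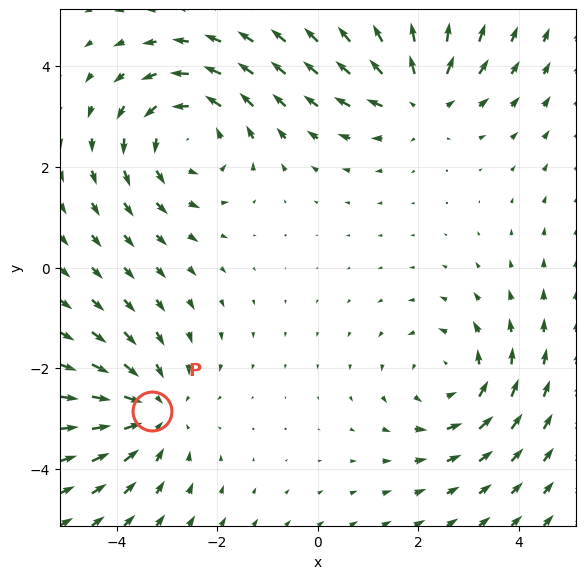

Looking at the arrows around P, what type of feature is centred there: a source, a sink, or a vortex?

At P (-3.3, -2.9) the arrows converge inward. Divergence about -3, curl ≈0 — negative divergence with near-zero curl is a sink.

sink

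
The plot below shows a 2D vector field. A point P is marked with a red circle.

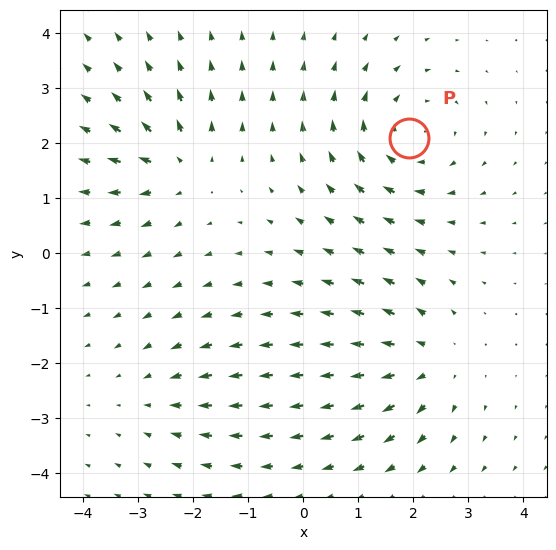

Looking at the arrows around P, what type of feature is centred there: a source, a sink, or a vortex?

At P (1.9, 2.1) the arrows circulate clockwise. Divergence ≈0, curl about -4 — near-zero divergence with nonzero curl is a vortex.

vortex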